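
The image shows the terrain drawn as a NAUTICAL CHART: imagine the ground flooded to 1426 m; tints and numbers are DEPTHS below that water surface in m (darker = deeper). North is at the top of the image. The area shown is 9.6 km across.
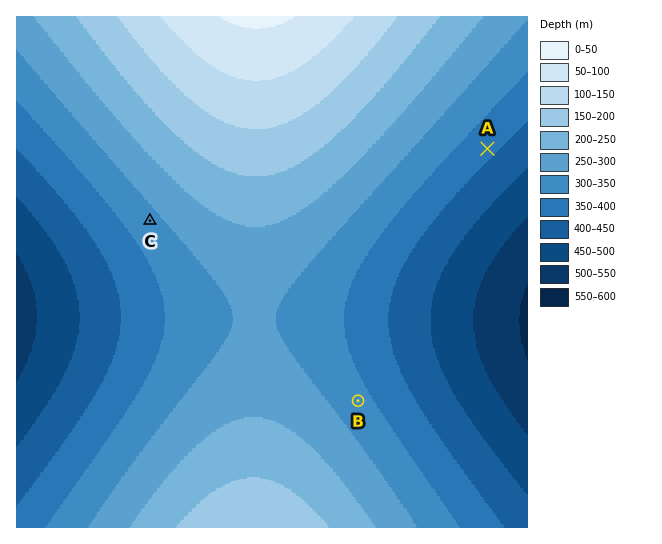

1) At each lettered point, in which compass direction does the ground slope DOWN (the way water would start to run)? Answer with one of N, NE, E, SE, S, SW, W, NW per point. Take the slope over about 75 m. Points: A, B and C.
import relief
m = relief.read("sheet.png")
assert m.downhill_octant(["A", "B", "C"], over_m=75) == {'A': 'SE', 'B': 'NE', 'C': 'SW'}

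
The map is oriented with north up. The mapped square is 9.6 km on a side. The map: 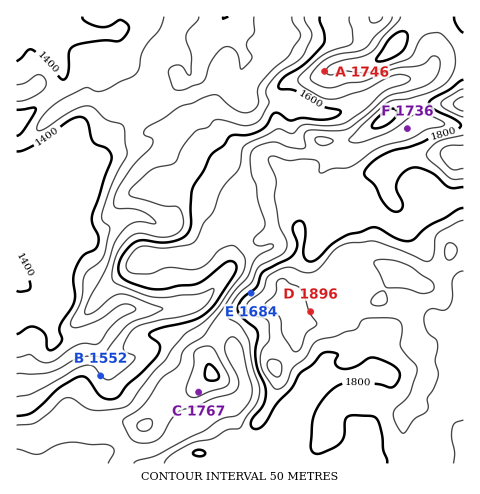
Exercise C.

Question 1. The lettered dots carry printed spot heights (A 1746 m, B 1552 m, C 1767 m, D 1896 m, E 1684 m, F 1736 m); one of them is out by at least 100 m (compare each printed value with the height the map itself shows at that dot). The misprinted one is E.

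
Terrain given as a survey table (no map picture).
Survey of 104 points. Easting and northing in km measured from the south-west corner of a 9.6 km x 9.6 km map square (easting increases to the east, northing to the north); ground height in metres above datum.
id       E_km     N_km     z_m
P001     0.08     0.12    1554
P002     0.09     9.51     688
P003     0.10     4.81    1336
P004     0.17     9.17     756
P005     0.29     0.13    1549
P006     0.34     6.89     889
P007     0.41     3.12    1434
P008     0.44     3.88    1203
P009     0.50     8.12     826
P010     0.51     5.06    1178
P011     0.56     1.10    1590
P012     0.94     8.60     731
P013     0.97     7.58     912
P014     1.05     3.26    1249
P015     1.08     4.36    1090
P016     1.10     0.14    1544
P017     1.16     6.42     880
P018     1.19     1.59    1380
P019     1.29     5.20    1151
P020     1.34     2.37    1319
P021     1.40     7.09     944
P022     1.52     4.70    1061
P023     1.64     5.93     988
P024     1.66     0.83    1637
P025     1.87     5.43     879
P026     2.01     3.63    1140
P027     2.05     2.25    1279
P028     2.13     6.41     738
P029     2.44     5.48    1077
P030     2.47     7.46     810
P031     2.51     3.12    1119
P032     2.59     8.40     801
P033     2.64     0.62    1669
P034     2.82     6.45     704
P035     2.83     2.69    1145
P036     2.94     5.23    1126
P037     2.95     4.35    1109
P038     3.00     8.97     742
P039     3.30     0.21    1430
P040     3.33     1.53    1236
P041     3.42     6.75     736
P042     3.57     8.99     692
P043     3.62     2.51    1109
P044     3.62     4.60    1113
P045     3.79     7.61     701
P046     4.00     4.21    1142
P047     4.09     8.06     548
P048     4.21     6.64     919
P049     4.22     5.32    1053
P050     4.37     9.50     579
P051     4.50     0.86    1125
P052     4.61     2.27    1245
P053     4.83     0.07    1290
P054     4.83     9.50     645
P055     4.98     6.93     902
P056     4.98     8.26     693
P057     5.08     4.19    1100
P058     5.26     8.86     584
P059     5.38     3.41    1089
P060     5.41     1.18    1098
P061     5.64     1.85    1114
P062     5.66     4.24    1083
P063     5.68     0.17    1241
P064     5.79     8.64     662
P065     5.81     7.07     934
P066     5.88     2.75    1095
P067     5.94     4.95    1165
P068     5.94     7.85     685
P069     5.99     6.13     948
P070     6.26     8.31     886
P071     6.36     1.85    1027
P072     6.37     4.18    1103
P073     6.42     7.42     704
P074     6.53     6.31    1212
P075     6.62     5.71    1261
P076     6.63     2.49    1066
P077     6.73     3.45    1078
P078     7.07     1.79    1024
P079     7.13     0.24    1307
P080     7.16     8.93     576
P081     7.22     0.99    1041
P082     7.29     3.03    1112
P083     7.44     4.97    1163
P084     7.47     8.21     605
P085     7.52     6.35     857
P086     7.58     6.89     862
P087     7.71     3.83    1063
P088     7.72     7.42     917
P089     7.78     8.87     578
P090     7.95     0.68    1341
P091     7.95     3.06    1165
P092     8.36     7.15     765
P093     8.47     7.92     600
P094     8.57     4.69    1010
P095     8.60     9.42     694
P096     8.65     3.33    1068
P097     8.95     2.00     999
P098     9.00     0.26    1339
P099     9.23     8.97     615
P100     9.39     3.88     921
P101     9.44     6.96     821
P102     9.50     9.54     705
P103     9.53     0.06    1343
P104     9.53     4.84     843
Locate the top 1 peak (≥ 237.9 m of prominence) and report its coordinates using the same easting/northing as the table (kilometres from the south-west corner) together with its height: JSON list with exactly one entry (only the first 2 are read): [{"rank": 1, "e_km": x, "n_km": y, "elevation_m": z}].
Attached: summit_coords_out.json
[{"rank": 1, "e_km": 2.64, "n_km": 0.64, "elevation_m": 1670}]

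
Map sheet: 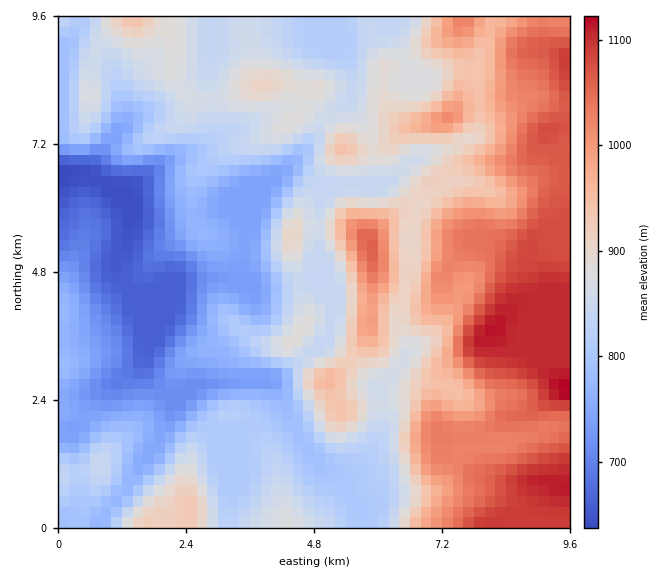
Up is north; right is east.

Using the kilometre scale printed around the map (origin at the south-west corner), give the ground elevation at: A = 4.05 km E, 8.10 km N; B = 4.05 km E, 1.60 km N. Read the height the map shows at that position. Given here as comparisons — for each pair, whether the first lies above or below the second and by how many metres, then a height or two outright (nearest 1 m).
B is below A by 70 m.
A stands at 889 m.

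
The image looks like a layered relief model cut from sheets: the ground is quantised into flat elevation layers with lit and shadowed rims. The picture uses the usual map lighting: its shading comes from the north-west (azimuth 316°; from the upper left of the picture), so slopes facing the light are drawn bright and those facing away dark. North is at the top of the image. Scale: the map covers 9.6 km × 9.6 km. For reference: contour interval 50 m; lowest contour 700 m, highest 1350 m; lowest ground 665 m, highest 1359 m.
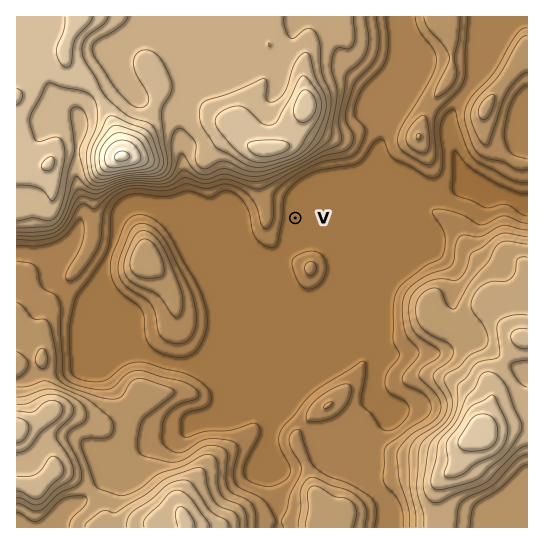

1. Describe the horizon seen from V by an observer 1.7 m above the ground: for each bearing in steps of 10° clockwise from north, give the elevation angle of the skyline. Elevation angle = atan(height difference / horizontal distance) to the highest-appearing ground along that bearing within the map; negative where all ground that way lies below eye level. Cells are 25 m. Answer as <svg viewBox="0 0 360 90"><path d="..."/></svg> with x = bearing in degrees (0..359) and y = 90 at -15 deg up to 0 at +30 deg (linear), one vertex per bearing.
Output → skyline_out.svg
<svg viewBox="0 0 360 90"><path d="M0 26l10 7 10 8 10 6 10 6 10 3 10-3 10 3 10 2 10 0 10-4 10-1 10-1 10-1 10-1 10 2 10-2 10 1 10 4 10 1 10-3 10 3 10-2 10-4 10-3 10-4 10-2 10-2 10 0 10 0 10 3 10-3 10-8 10-7 10-2 10 1"/></svg>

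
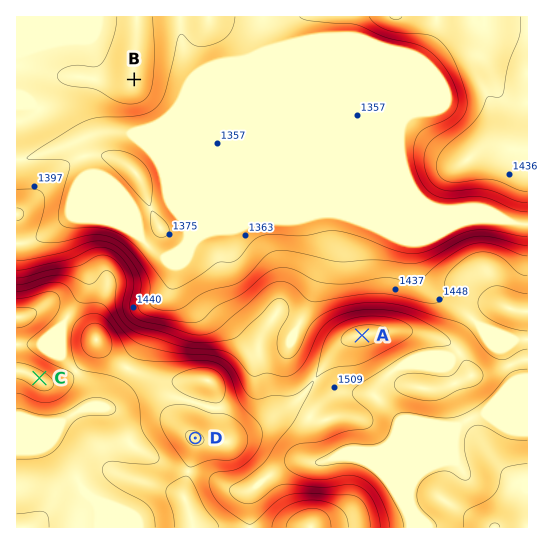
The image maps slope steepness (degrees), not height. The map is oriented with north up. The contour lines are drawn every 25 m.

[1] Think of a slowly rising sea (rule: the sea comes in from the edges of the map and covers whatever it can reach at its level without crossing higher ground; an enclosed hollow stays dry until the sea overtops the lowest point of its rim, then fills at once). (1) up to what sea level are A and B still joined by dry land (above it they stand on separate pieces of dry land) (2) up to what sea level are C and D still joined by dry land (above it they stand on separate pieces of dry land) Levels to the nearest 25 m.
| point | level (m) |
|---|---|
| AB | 1375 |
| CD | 1550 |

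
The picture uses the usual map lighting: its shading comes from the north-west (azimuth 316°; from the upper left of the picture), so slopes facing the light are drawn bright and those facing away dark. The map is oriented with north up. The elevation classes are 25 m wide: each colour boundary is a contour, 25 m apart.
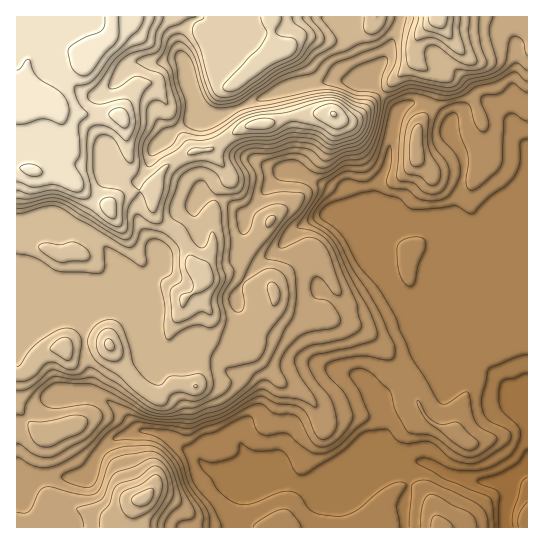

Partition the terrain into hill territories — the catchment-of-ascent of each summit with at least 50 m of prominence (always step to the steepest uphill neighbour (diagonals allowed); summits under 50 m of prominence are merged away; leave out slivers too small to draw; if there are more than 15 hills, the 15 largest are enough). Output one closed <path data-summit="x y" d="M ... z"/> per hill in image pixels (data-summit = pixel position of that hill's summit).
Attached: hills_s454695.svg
<path data-summit="55 110" d="M399 16l-383 1 0 301 33 1 9-4 19 0 22-8 16-2 10 4 6 6 6 14 10 10 4 12 4 6 22 2 22-8 18 6 14 15 19 5 10 12 0 17-5 9-12 12-4 12 9 23 16 8-23 13 1 45 161 0 1-25 5-17 0-23 2-2 15 2 32 14 19 4 24 2 8 0 8-10 11-6 0-320-11-12-6-14-22-18-8 0-19 8-10 8-1 5-10-12-18-9-16 1-10 7-5 19-4 32-12 27-1 17-3 5 0 15-5 11 8 27-6-7-10-26-14-14-5-19-6-9-39-18-18-2-39-16-11-10-14-21 4-5 38-17 46-15 16-1 13-4 16 0 28 7 3-18 12-19 11-28z"/><path data-summit="110 345" d="M115 305l-16 2-22 8-19 0-9 4-33 0 0 115 4-9 34-30 37-2 24 14 23 24 17 1 15 5 13 11 14 7 3 6 10 7 53 1-15-7-9-23 4-12 16-17 0-24-9-9-19-5-14-15-18-6-22 8-22-2-4-6-4-12-10-10-6-14-6-6z"/><path data-summit="143 498" d="M149 431l-11 0-28 10-11 12-8 20-5 4-69 0-1 50 225 1 2-29-2-16 23-13-54-2-8-5-5-8-14-7-13-11z"/><path data-summit="334 114" d="M346 80l-16 0-45 9-60 24-8 4-4 5 14 21 11 10 39 16 18 2 39 18 6 9 5 19 14 14 8 20 7 12 1-4-4-6-4-16 5-11 0-15 3-5 1-17 12-27 4-32 5-19-22-24-13-2z"/><path data-summit="438 17" d="M527 16l-126 0-12 34-12 19-2 17 22 25 14-8 12 0 18 9 10 12 1-5 10-8 19-8 8 0 22 18 6 14 10 12z"/><path data-summit="439 527" d="M421 461l-10 0-2 2 0 23-5 17 1 25 100-1 0-17 4-12 0-12-2-3-30-2-19-4z"/><path data-summit="527 525" d="M527 468l-10 5-9 10 1 15-4 12 1 18 22-1z"/>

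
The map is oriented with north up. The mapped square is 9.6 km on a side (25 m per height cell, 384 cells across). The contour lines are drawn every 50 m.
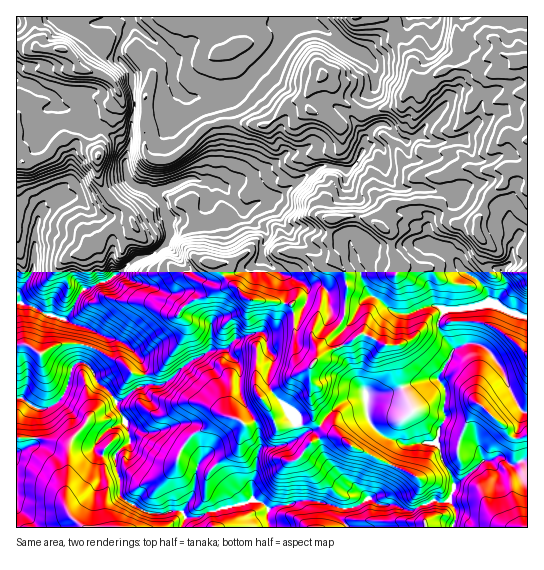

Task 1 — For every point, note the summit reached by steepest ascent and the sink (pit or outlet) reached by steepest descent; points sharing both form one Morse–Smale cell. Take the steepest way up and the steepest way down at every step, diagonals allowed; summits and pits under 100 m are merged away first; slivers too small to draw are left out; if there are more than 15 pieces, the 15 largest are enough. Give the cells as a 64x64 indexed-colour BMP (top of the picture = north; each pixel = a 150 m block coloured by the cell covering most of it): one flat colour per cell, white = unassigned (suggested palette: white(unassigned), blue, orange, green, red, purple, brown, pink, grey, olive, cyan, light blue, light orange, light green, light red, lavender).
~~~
<image width="64" height="64" href="data:image/bmp;base64,Qk12CAAAAAAAAHYAAAAoAAAAQAAAAEAAAAABAAQAAAAAAAAIAAATCwAAEwsAABAAAAAAAAAA////ALR3HwAOf/8ALKAsACgn1gC9Z5QAS1aMAMJ34wB/f38AIr28AM++FwDox64AeLv/AIrfmACWmP8A1bDFAERERERERERERERCIhERERERERERH/////////3d3d3dREREREREREREREIiERERERERERH//////////d3d3d1EREREREREQiIiIiERERERERERERH///8R///93d3d3UREREREREQiIiIiIREREREREREREREREREREd3d3d3dREREREREQiIiIiIiERERERERERERERERERERHd3d3d1ERERERERCIiIiIiIREREREREREREREREREREd3d3d3UREREREREIiIiIiIhEREREREREREREREREREZnd3d3dREREREREQiIiIiIiIRERERERERERERERERERmZ3d3d1EREREREQiIiIiIiIiERERERERERERERERERmZmZ3ZmUREREREIiIiIiIiIiIhERERERERERERERERGZmZmZmZIkREREQiIiIiIiIiIiIREREREREREREREREZmZmZmZkiREREREIiIiIiIiIiIhERERERERERERERERmZmZmZmSJERERERCIiIiIiIiIiERERERERERERERERGZmZmZmZIkREREREQiIiIiIiIiIiERERERERERERERERmZmZmZkiRERERERCIiIiIiIiIiIhERERERERERERERGZmZmZmSIiJEREREIiIiIiIiIiIiEREREREREREREREZmZmZmcIiIiREREIiIiIiIiIiIiIRERERERERERERERmZmZmcwiIiJEREIiIiIiIiIiIiIiIRERERERERERERGZmZmZzCIiIiREIiIiu7IiIiIiIiIiERERERERERERGZmZmZzMIiIiJEQiImZbuyIiIiIiIiIiEREREREREREZmZmZnMwiIiIiQiIiZlVbsiIiIiIiIiIhERERERERERGZmZnMzCIiIiIiJmZlVVu7siIiIiIiIiIREREREREREZmZmczMImYiIiJmZlVVVbu7uyIiIiIiIhERERERERERGZmczMxmZmZmZmZlVVVVW7u7siIiIiIhERERERERERHMzMzMzGZmZmZmVVVVVVVbu7u7uyIiIRERERERERERHMzMzMzMZmZmZVVVVVVVVVu7u7u7u7IhEREREREREREczMzMzMxmZmZVVVVVVVVVW7u7u7u7uyERERERERERERzMzMzMwWZmZmVVVVVVVVVbu7u7u7u7tREREREREREREREczMERZmZmZlVVVVVVVVW7u7u7VVVVERERERERERERERERERFmZmZmVVVVVVVVVVVbu1VVVVUREREREREREREREREREWZmZmZmVVVVVVVVVVVVVVVVVRERERERERERERERERERZmZmZmZmVVVVVVVREVVVVVURERERERERERERERERERFmZmZmZmbuVVVVURERERVVEREREREREREREREREREREWZmZmZmZu7lVVVRERERERERERERERERERERERERERERZmZmZmZm7u7lVRERERERERERERERERERERERERERERFmZmZmZmbu7u7hEREREREREREREREREREREREREREREWZmZmZmZu7u7uERERERERERERERERERERERERERERERZmZmZmZu7u7u4RERERERERERERERERERERERERERERF3dmZmZu7u7u7hEREREREREREREREREREREREREREREXd2ZmZm7u7u7uERERERERERERERERERERERERERERERd3d2Zmfu7u7uEREREREzERERERERERERERERERERERF3d3d3d37u7u4REREREzMzEREREREREREREREREREREXd3d3d3d+7uEREREREzMzMzERERERERERERERERERERd3d3d3d3dxEREREREREzMzMzERERERERERERERERERF3d3d3d3d3EREREREREREzMzMxEREREREREREREREREXd3d3d3d3cREREREREREREzMzMzMxERERERERERERERd3d3d3d3dxERERERERERERMzMzMzMRERERERERERERF3d3d3d3d3EREREREREREREzMzMzMxEREREREREREREXd3d3d3d3gRERERERERERETMzMzMzMRERERERERERERd3d3d3d4iBERERERERERERMzMzMzMxERERERERERERF3d3d3eIiIERERERERERERMzMzMzMzMREREREREREREXd3d3eIiIiBEREREREREREzMzMzMzMxERERERERERERd3d3iIiIiIEREREREREREzMzMzMzMxERERERERERERF3d3iIiIiIgREREREREREzMzMzMzMzEREREREREREREXd3iIiIiIiBEREaqqqhEzMzMzMzMzMxERERERERERERd4iIiIiIiBEREaqqqqqjMzMzMzMzMzERERERERERERGIiIiIiIiIERERqqqqqqMzMzMzMzMzMREREREREREREYiIiIiIiIgRERGqqqqqqjMzMzMzMzMxERERERERERERiIiIiIiIgREREaqqqqqqozMzMzMzMxERERERERERERGIiIiIiIiBEREaqqqqqqqqMzMzMzMREREREREREREREQAIiIiIiIEREaqqqqqqqqqjMzMzMRERERERERERERERAAiIiIiIiBEaqqqqqqqqqqozMzMREREREREREREREREAiIiIiIiIGqqqqqqqqqqqqqMzEREREREREREREREREQCIiIiIiIiqqqqqqqqqqqqqqhERERERERERERERERER"/>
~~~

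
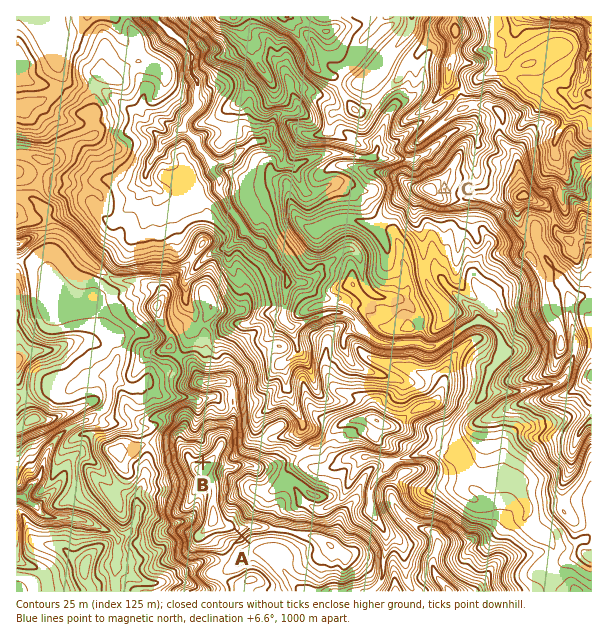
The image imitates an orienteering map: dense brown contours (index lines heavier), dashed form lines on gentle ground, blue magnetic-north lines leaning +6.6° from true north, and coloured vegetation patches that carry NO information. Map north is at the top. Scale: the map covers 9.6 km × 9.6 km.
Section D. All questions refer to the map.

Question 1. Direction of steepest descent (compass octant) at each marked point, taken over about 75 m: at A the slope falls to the SE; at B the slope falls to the NW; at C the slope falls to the E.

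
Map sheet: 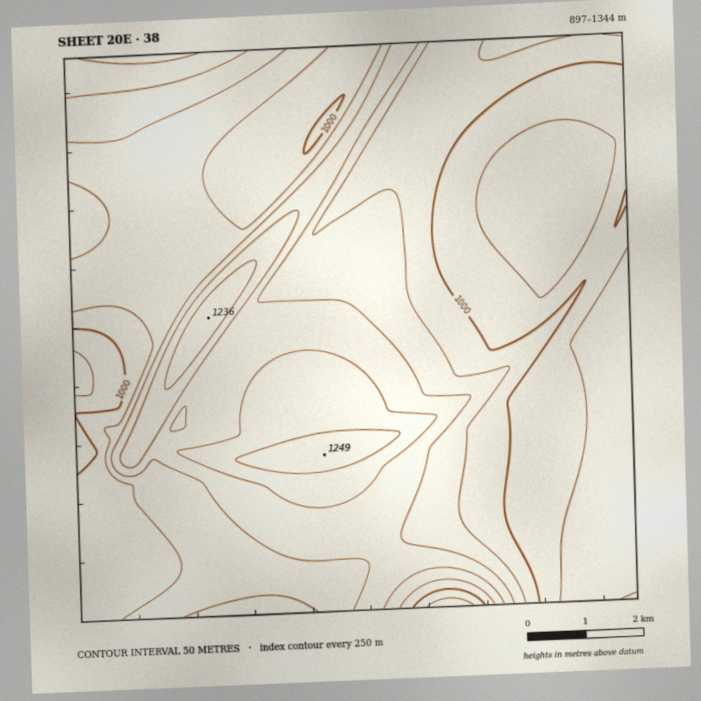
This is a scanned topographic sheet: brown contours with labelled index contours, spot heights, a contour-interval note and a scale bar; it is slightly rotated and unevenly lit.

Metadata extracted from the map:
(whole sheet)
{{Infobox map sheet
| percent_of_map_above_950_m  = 89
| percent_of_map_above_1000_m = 75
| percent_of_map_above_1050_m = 53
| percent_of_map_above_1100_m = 29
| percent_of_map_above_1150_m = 13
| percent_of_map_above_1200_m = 3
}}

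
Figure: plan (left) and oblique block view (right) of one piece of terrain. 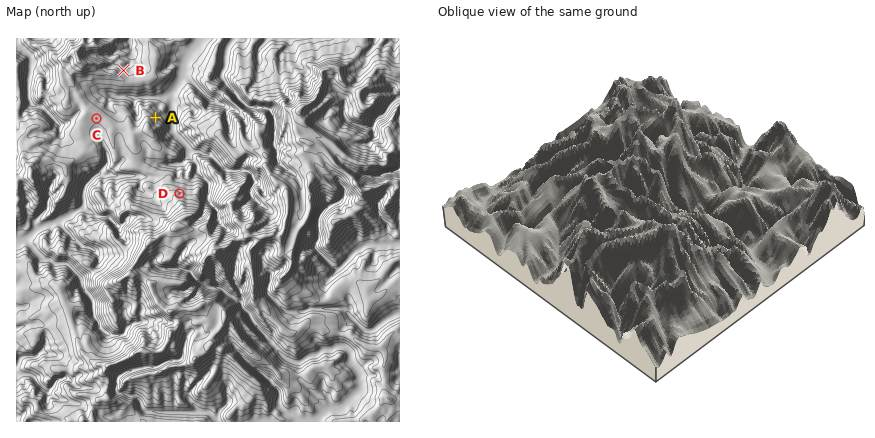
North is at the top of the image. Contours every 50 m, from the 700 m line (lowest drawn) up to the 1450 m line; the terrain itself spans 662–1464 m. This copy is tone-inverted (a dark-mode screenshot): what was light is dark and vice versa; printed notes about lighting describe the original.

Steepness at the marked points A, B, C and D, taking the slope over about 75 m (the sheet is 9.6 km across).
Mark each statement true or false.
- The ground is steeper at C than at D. false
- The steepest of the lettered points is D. false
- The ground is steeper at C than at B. false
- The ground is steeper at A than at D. true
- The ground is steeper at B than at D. false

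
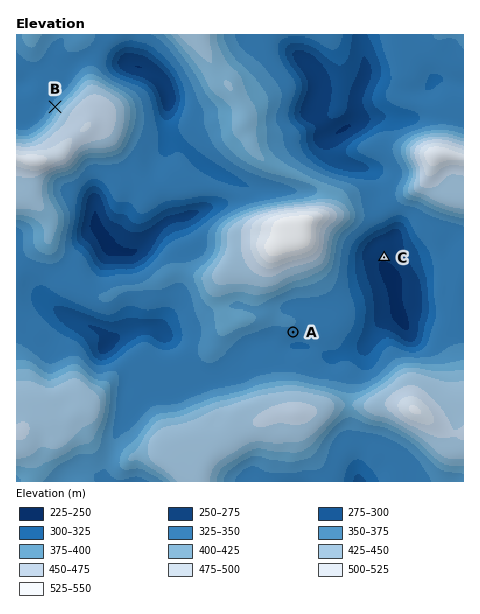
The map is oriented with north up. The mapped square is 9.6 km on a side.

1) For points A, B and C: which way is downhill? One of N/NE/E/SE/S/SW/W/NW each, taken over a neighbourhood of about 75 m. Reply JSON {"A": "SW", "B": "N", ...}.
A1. {"A": "S", "B": "NW", "C": "S"}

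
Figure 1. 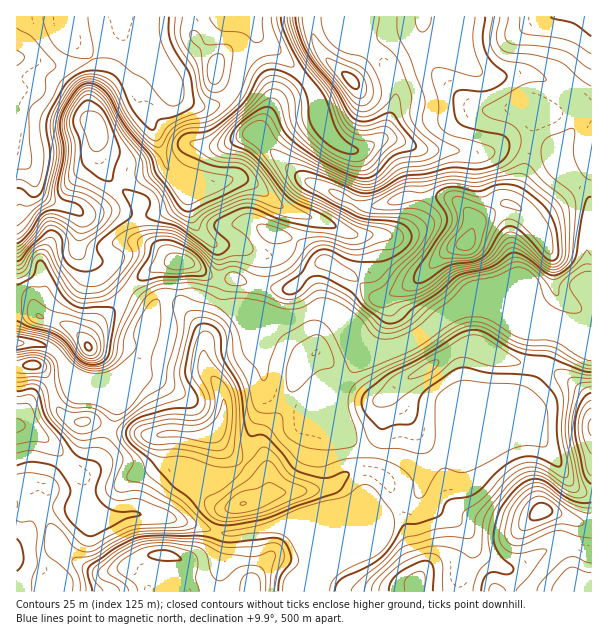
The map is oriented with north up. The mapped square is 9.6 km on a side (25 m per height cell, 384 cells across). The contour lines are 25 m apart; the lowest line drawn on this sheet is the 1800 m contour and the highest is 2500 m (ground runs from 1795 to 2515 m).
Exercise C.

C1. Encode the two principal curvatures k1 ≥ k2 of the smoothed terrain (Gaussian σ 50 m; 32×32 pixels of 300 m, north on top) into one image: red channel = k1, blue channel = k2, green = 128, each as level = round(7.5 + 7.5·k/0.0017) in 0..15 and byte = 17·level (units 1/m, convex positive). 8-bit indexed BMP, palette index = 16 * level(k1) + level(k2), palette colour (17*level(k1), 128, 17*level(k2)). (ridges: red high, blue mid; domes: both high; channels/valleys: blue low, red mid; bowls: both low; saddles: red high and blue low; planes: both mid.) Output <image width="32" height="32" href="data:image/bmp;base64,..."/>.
<image width="32" height="32" href="data:image/bmp;base64,Qk02CAAAAAAAADYEAAAoAAAAIAAAACAAAAABAAgAAAAAAAAEAAATCwAAEwsAAAABAAAAAAAAAIAAABGAAAAigAAAM4AAAESAAABVgAAAZoAAAHeAAACIgAAAmYAAAKqAAAC7gAAAzIAAAN2AAADugAAA/4AAAACAEQARgBEAIoARADOAEQBEgBEAVYARAGaAEQB3gBEAiIARAJmAEQCqgBEAu4ARAMyAEQDdgBEA7oARAP+AEQAAgCIAEYAiACKAIgAzgCIARIAiAFWAIgBmgCIAd4AiAIiAIgCZgCIAqoAiALuAIgDMgCIA3YAiAO6AIgD/gCIAAIAzABGAMwAigDMAM4AzAESAMwBVgDMAZoAzAHeAMwCIgDMAmYAzAKqAMwC7gDMAzIAzAN2AMwDugDMA/4AzAACARAARgEQAIoBEADOARABEgEQAVYBEAGaARAB3gEQAiIBEAJmARACqgEQAu4BEAMyARADdgEQA7oBEAP+ARAAAgFUAEYBVACKAVQAzgFUARIBVAFWAVQBmgFUAd4BVAIiAVQCZgFUAqoBVALuAVQDMgFUA3YBVAO6AVQD/gFUAAIBmABGAZgAigGYAM4BmAESAZgBVgGYAZoBmAHeAZgCIgGYAmYBmAKqAZgC7gGYAzIBmAN2AZgDugGYA/4BmAACAdwARgHcAIoB3ADOAdwBEgHcAVYB3AGaAdwB3gHcAiIB3AJmAdwCqgHcAu4B3AMyAdwDdgHcA7oB3AP+AdwAAgIgAEYCIACKAiAAzgIgARICIAFWAiABmgIgAd4CIAIiAiACZgIgAqoCIALuAiADMgIgA3YCIAO6AiAD/gIgAAICZABGAmQAigJkAM4CZAESAmQBVgJkAZoCZAHeAmQCIgJkAmYCZAKqAmQC7gJkAzICZAN2AmQDugJkA/4CZAACAqgARgKoAIoCqADOAqgBEgKoAVYCqAGaAqgB3gKoAiICqAJmAqgCqgKoAu4CqAMyAqgDdgKoA7oCqAP+AqgAAgLsAEYC7ACKAuwAzgLsARIC7AFWAuwBmgLsAd4C7AIiAuwCZgLsAqoC7ALuAuwDMgLsA3YC7AO6AuwD/gLsAAIDMABGAzAAigMwAM4DMAESAzABVgMwAZoDMAHeAzACIgMwAmYDMAKqAzAC7gMwAzIDMAN2AzADugMwA/4DMAACA3QARgN0AIoDdADOA3QBEgN0AVYDdAGaA3QB3gN0AiIDdAJmA3QCqgN0Au4DdAMyA3QDdgN0A7oDdAP+A3QAAgO4AEYDuACKA7gAzgO4ARIDuAFWA7gBmgO4Ad4DuAIiA7gCZgO4AqoDuALuA7gDMgO4A3YDuAO6A7gD/gO4AAID/ABGA/wAigP8AM4D/AESA/wBVgP8AZoD/AHeA/wCIgP8AmYD/AKqA/wC7gP8AzID/AN2A/wDugP8A/4D/AIaodXS2hKWXh5eGhqjZdHWHpLi2uKi4hoaVuZaXl6iXdpaG1dfoyJamuJaWlra3pIeGhISXqLimhoWVhIWGl4Z2l8eEY5bY+fnXx6WXl8qTh4eHdnK3h6eXhKa3hYSEhIamt3R1gpKCcYCQkICAgIZ3h4d3dKZ2hoWFl8jIhZW2l6aFdoaFc3Jyhcfo6delgoJ1h4eFpnaGl5aWqMn69rWnl6eGlbiGhpe3loW4p8j498aVdZeHdoeHdXWXudlykKiYlnV1l7eXp5eGdISXp4aGl7emmIeHh3d2hZa3pXDWmIeTlXZ0g6SEdIWnlKaodXaHh5aFdoeHd3eGhZSCcteGgoK3laPp+dfn2MiEpoZ2h3Z1lpiHmId3d4eHhnSV2XWT+PnoscinuJak+JSFlnZ3d4SXh4eHhneHh4d3dJXac6XlgpN0gpaFc2P3lXSGhneHlbmYl4Z2d4d3d3d1hNeV0qN2hYd1hYSVt/iVdIeohnaUp8fHpnV1doV1dYa21vj6kLDjoXWHhajYpnSGh5iXqIWEk7b42IWGqMfHx9ZzkKBw+vyklYZ1l9iGdHeGmJiXhoeFcoHW18jotpSlg3WyxPX3xqVzdnWW2aiEd4eGl4V3g7WTg4KmyZVydYaHh9Xotpa3xpV0hraVk4d3hIOFh3KVyKeEc4SDhYeHhpaHtpa2ZHXGxmOCg3KUlKTX2YNzpefX1reUgneHh3elpoez55WEdXTn57Wl9eXpppbXtbfHlYW4+MdicIB0ccGhc7H6ZHSWdHO22frVgpSEdHTZ2banlYa39ubatnGC++iicfbHosfHxtjZtoCEdZe3tbWmcYKDY3O36emmgcb4l4Jx6LdjY5aUkqSBxdm42LeTcHCBpIODhHOk2Laj17iWg6SisGJ0lKe4pWKElrmmgJCDxvf3+Oe2pue3tci4mKaEpnD4p6e3tseCdHRygoCT2fj41oOW6dbXuZW4uJd2hYWFcqbYl4e3pIGGhYRSdOf315ZjY4amdoWVZHSlpnV1l3ZzhNent+iys7jG56XW57aFcnBhlJRxgoKEdIWmdnaYhoO2x8jnhGClyrXW+dmmhXOBpKVhhKeomIeHhpeHhoeGk8b66aZwhoSEc3KW6KeGdIHHyaOmmIeYmKeXmJiXhod0gfrqo3OHdnS1knHGyKiBcefYpYWGh5iXl5iYh4aGmIaS0sOihod2c9i3gra4koDG+aeEhpiXh3Z1hYaGdoeGhYWThIaHh4WFxsiDlZSA1/eVlHWHl4d3hZaGdoZ3h4eHmJiHd4eGlbmmlpZ1cpT4hHaHhoeXh3eFqKiXh4eHh4eYh4eHh4aFt4Z2hoWTyOd1d3eHiJiHh3WHl5iYl5c="/>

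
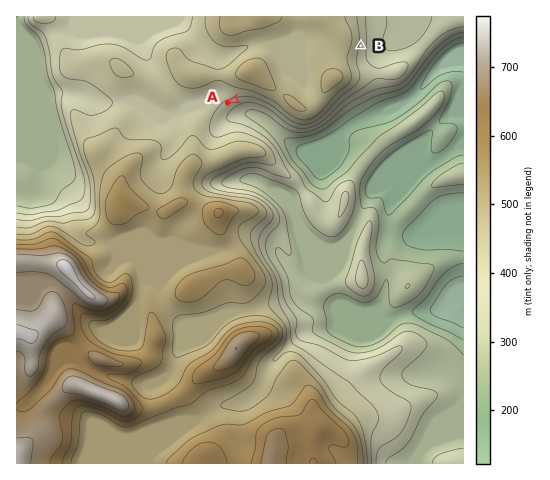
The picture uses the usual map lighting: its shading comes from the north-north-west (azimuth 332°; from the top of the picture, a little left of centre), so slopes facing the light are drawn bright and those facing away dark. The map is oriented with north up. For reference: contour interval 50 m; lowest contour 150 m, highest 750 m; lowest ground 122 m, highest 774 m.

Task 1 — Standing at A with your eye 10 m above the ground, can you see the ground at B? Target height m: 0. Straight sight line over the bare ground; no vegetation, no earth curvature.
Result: no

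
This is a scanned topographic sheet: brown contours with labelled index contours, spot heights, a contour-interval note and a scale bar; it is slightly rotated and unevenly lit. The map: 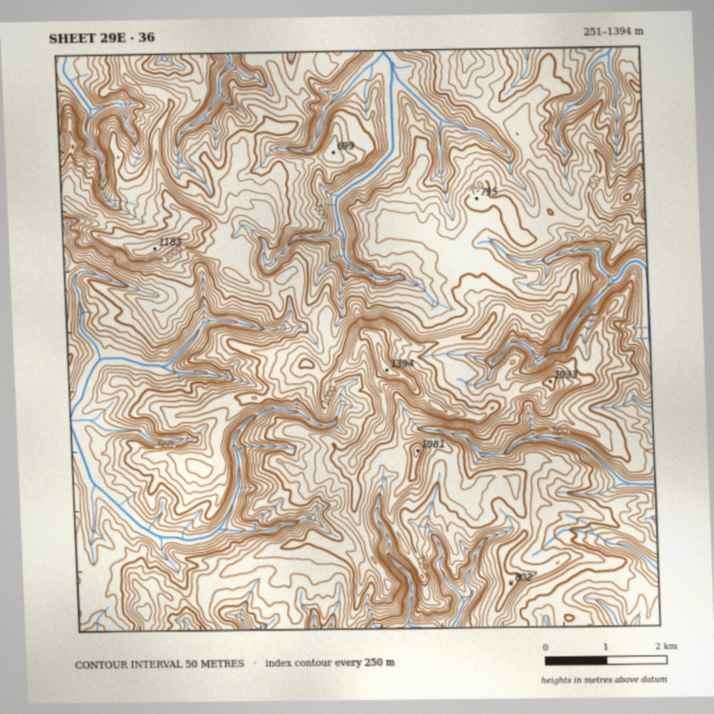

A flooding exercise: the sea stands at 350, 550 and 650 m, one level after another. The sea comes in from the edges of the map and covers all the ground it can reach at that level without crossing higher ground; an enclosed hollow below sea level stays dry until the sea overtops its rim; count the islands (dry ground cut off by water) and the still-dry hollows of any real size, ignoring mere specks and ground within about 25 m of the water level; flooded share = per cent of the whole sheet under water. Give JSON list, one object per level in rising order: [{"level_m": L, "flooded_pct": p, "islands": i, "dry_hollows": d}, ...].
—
[{"level_m": 350, "flooded_pct": 10, "islands": 0, "dry_hollows": 0}, {"level_m": 550, "flooded_pct": 38, "islands": 0, "dry_hollows": 0}, {"level_m": 650, "flooded_pct": 56, "islands": 1, "dry_hollows": 0}]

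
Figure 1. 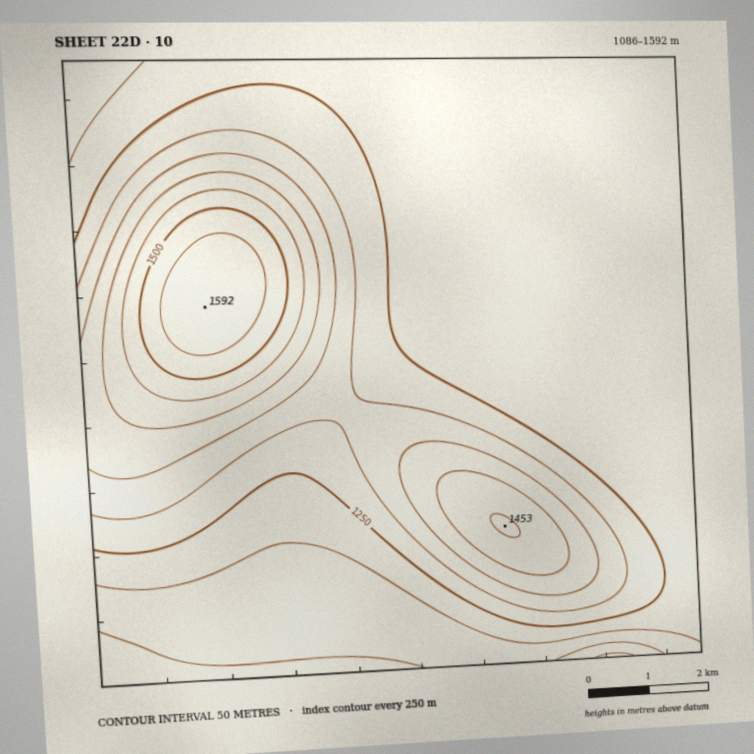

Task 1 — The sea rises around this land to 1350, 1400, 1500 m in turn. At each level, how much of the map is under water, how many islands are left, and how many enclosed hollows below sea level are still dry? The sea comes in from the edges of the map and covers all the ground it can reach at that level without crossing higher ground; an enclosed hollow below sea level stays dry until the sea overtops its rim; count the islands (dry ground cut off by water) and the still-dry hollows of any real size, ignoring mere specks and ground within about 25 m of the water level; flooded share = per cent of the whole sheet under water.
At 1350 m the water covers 79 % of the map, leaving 1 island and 0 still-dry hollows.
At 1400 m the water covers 87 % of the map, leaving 2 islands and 0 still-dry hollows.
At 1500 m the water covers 95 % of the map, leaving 1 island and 0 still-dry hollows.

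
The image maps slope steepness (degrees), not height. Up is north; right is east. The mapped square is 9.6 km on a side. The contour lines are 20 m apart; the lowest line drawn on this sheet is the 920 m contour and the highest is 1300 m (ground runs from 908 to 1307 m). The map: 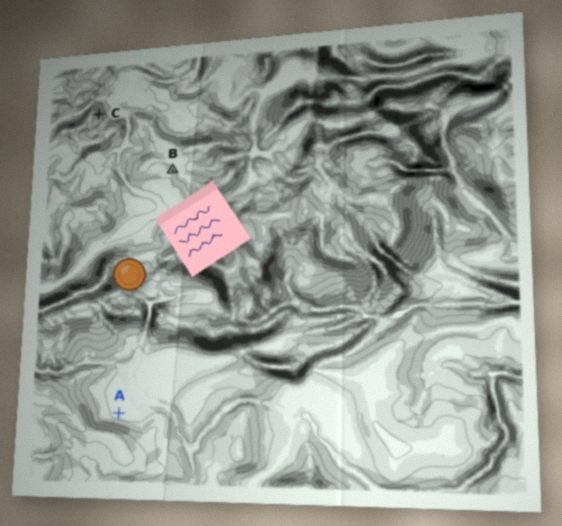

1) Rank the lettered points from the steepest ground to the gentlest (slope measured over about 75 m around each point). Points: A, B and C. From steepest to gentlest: C B A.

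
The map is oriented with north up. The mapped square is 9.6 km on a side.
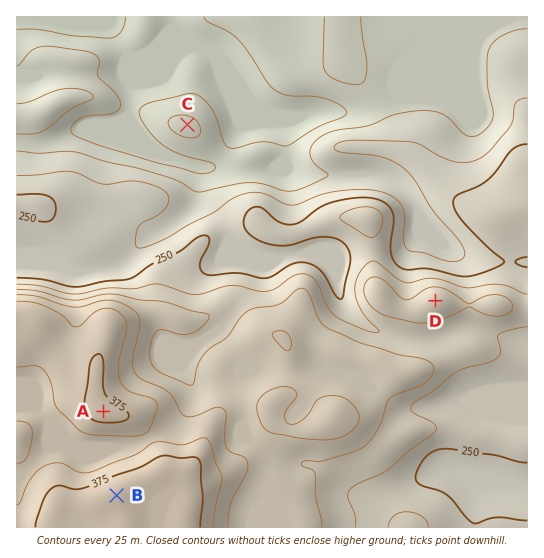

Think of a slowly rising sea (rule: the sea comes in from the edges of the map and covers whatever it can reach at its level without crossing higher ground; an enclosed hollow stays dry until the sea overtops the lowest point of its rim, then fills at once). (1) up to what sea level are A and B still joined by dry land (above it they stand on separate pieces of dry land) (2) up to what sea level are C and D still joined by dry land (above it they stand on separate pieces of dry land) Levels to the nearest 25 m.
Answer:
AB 350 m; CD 175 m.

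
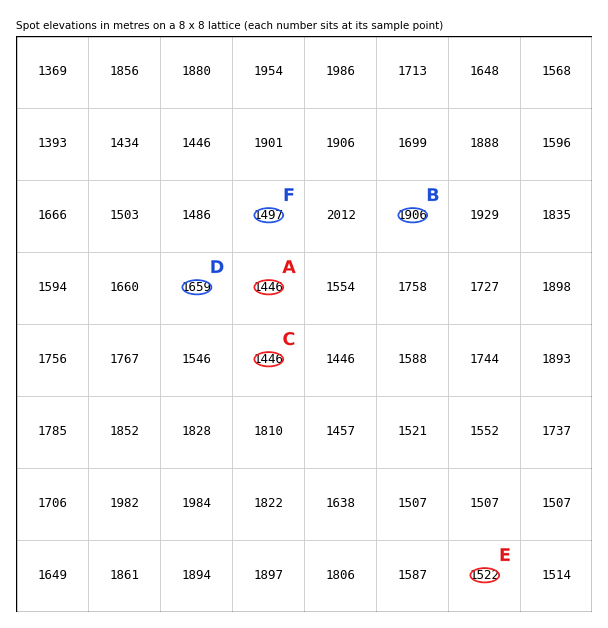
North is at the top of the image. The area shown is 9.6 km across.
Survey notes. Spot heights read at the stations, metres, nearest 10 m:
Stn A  1450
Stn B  1910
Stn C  1450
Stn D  1660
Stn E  1520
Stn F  1500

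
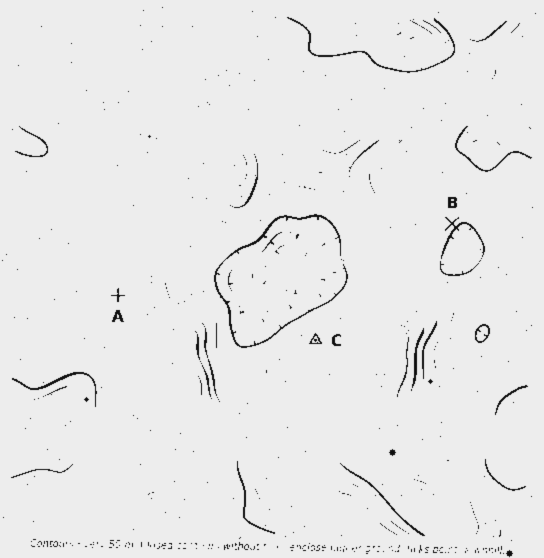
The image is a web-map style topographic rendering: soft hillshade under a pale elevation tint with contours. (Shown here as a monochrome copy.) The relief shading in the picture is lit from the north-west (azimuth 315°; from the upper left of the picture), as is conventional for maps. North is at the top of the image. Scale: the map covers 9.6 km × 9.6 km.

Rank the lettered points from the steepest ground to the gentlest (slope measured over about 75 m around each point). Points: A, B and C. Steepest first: C B A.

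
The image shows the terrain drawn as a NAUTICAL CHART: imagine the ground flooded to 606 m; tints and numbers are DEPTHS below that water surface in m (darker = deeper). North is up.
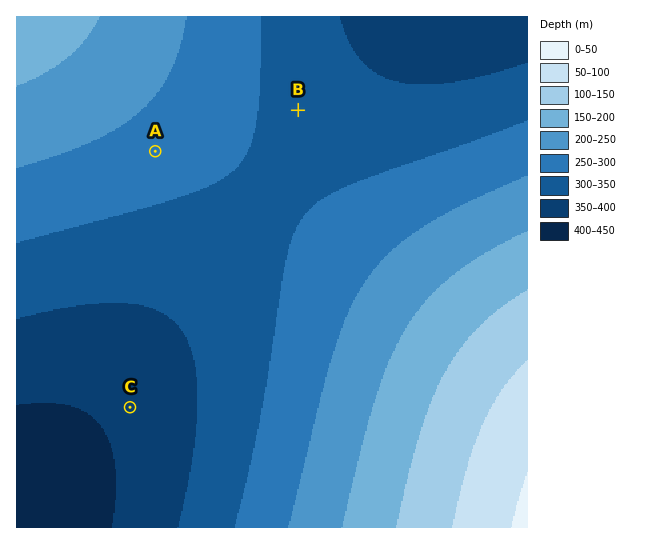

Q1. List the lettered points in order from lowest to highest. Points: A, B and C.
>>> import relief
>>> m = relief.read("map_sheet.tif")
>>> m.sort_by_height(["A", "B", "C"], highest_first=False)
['C', 'B', 'A']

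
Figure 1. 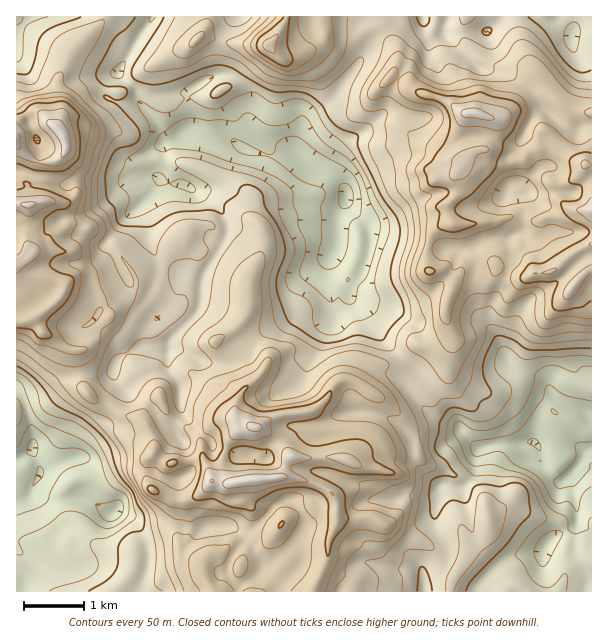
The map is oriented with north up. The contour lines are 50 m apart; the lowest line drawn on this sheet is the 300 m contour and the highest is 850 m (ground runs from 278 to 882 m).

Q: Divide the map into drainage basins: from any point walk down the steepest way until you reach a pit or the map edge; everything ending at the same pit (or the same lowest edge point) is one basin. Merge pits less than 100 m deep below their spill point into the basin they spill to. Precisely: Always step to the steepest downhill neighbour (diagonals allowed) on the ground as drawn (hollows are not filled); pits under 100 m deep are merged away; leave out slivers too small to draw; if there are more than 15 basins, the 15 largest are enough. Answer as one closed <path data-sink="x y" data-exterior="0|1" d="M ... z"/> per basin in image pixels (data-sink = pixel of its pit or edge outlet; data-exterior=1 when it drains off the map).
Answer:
<path data-sink="347 197" data-exterior="0" d="M321 16l-216 0-2 5-30 27-15 30 2 42-4 6-18-14-12 3-10 10 0 195 13 0 4-2 9 14 12 6 8 8 13 4 9 39 14 14 12 3 18 10 9 2 9 8 8 18 0 8-6 7-3 12 3 14 4 5 6 3 16 7 10 1-6 18 2 30 3 7 21 8 0 11 9 17 137 0 2-8-4-4-16-9-10-2 6-12 0-14 9-21-1-24-7-8-15-8-30-6 4-15 3-4 45 0 14 5 6-7 11-17 9-36 0-6-13-8-3-4 1-3 11-15 23 0 6-4 16-18 21 4 12-10 1-9-6-14 1-12 10-24 11-15 4-4 23 2 6 6 27 9 10-5 12 0 6-2 12-12 25-15-1-131-19-2-24-18-6 0-17 8-27 20-19-6-14 0-24-16-28-8-11-10-11-5 6-9 0-13-14-23-12-2-14 6-22 0-11 3z"/><path data-sink="570 476" data-exterior="0" d="M591 244l-24 14-12 12-6 2-12 0-10 5-27-9-6-6-23-2-4 4-11 15-10 24-1 12 6 14-1 9-12 10-21-4-16 18-6 4-23 0-11 15-1 3 16 12 0 6-9 36-11 17-6 7-14-5-45 0-3 4-4 15 30 6 15 8 7 8 1 24-9 21 0 14-4 10 24 13 4 4-1 8 241-1z"/><path data-sink="33 447" data-exterior="0" d="M33 318l-4 2-13 1 0 270 196 1-8-17 0-11-21-8-3-7-2-30 6-18-10-1-16-7-6-3-4-5-3-14 3-12 6-7 0-8-8-18-9-8-9-2-18-10-12-3-14-14-8-38-14-5-8-8-12-6z"/><path data-sink="572 38" data-exterior="0" d="M591 16l-268 0-1 16 4 5 9-3 22 0 14-6 9 0 6 5 11 20 0 13-5 10 10 4 17 12 31 11 15 11 14 0 19 6 27-20 17-8 6 0 24 18 20 1z"/><path data-sink="17 47" data-exterior="1" d="M104 16l-88 1 1 107 9-9 12-3 18 14 4-6-2-42 15-30 30-27z"/>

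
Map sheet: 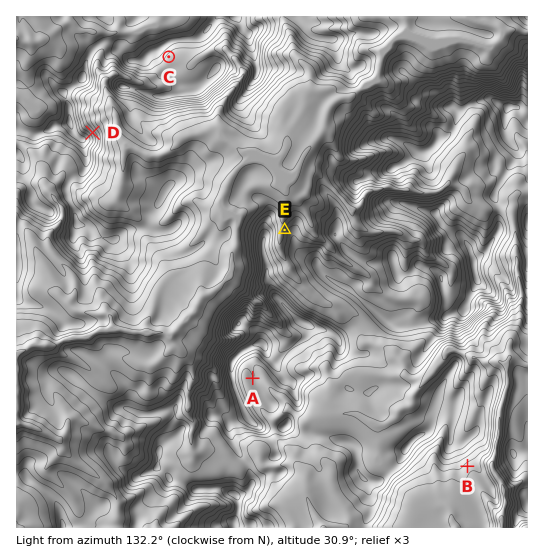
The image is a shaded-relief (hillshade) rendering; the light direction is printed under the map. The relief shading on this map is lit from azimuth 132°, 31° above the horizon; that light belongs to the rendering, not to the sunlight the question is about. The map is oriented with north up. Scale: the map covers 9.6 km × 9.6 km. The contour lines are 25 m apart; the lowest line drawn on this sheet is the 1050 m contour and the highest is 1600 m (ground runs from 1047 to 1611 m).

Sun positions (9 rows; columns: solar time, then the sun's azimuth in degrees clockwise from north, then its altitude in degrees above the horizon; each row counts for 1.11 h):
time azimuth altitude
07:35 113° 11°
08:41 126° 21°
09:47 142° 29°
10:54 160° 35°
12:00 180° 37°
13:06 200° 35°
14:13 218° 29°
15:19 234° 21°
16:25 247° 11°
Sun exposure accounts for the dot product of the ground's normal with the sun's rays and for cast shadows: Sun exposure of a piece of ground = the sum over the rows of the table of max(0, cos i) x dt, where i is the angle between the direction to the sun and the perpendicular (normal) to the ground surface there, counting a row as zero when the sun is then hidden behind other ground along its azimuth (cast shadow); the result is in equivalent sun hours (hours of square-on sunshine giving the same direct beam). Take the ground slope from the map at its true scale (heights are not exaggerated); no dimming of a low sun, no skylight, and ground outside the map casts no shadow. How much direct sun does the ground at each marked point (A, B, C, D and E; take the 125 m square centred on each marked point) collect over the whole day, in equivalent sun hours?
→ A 4.3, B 5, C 4.8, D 2.5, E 3.1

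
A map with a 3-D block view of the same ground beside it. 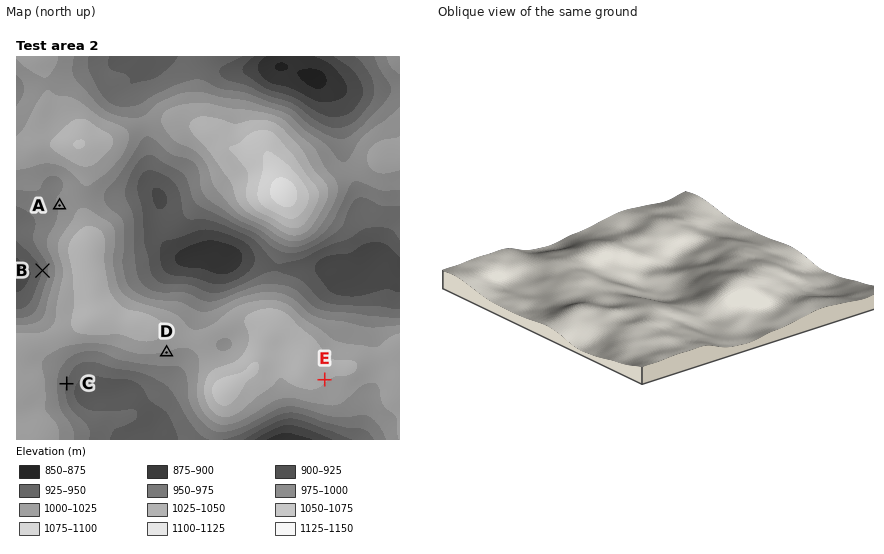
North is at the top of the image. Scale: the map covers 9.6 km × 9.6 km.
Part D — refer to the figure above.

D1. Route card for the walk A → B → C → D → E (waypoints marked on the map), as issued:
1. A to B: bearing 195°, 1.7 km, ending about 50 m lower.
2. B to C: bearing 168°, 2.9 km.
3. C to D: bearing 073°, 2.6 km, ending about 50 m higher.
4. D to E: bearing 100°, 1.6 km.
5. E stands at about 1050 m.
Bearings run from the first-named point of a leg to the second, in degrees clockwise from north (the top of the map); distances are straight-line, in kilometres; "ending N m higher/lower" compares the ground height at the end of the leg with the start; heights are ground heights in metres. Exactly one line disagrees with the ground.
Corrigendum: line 4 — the distance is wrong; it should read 4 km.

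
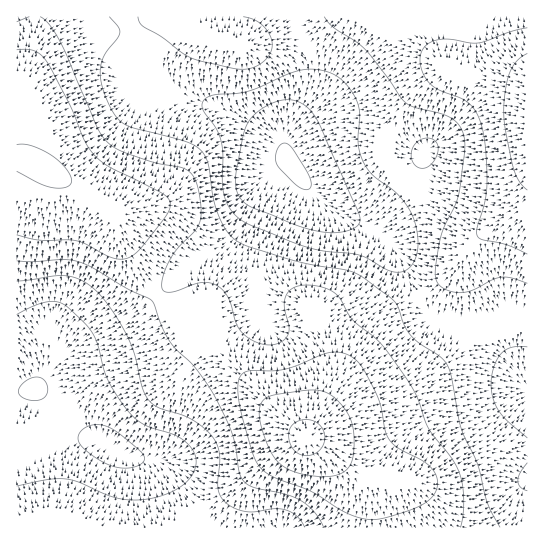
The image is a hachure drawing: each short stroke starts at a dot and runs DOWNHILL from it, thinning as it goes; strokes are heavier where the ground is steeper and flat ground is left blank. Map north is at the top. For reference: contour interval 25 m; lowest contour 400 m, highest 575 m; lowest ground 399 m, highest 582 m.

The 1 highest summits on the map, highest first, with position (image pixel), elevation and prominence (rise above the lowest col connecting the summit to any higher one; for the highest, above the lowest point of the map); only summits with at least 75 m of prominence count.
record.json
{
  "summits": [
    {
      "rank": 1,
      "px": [306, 438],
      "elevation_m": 582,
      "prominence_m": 183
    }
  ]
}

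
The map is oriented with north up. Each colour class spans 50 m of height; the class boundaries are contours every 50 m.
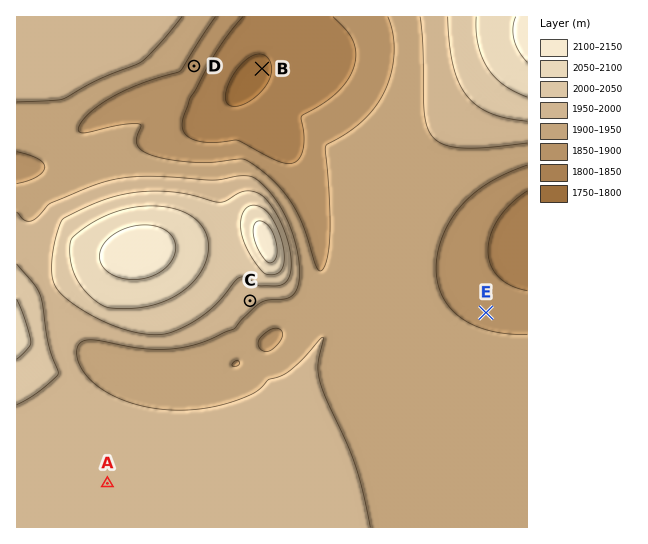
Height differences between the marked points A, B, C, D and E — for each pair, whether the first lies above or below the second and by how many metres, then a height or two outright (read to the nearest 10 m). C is above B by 170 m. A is above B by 170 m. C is above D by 90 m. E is above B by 90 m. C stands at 1970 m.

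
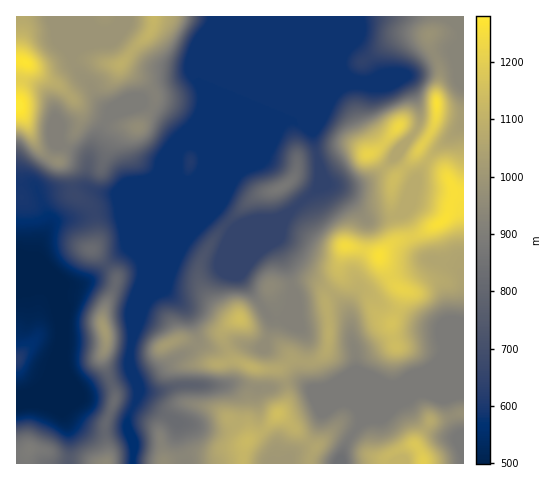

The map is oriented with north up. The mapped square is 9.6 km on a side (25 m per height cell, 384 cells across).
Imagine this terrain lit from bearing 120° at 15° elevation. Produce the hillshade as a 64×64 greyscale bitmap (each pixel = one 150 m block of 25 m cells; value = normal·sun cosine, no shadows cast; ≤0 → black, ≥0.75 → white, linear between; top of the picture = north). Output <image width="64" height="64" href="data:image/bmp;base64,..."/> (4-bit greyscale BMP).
<image width="64" height="64" href="data:image/bmp;base64,Qk12CAAAAAAAAHYAAAAoAAAAQAAAAEAAAAABAAQAAAAAAAAIAAATCwAAEwsAABAAAAAAAAAAAAAAABEREQAiIiIAMzMzAERERABVVVUAZmZmAHd3dwCIiIgAmZmZAKqqqgC7u7sAzMzMAN3d3QDu7u4A////AFaIipUAACjvgAAVZlMRNDRqqGVUNJ3rUAASRmUhaaupRXd5lAAAFs6QAARUQxAkRGmpZmVDe+xgABEkVTNompgjVVdzAAAWrJAAFUIiAAMzWKqGZlRIzZEAEAACNoiIdwFERVIAACeqYAAmUhEAASI2mpdWdkWMtgARAAAFmqh2ADNEUgAAOskwACdjIQABMzRol1aJY0ipQRIQAAJ7uocAI0VDAAA86hAAJmVDEAFENERod4lzFIl0MyAAADm7mQAkRVMQAAv8EAAVVVQgAkVEMTeImYURV3VVQhAABph3IjRVVDEABv5QAANFVDEBNDQgBHmahkI1ZVVUMgADVDNVVVVVQwAA36EAABIzIQEjMyABWKl1VUVVVVVUIBNDIVVVVVVUEACexQAAAAEAABE0MQAnqWVVVVVVVVVURFVEZlVVVVQgAHy2EBEAERAAACVUMTepZVVVVVVVVVVVVVWHZlVVVCADiYQQN3dmVEQyNXdlaKqHdlVVVVZlVVVVVZh2VVVCITipcgAnmZmHiIZWiHeJmZqpdVVWZ4dlVVVVqoZlVBAEjNpQACRWd2aJl1V3ZniHiauoZVVoq5dlVVWql2VTAAK/+zAARUMzI0ZlREMzVmVXm7p1VVesy5dVVXmYdlMAAJ/9IABodTIRI0VVQxE1UyR6qWMzNpvMuWVVRol2UwAAT/5AABiYZDIkVmdkIjRDAWqoUyEkebupdVU0aIdTAAAe/2AAAFd1MjV4iZYzNEIASrhCIjRoqqhlVURGd1MAAC3+gAAAAkMRNoiKqEREQgBKuDETRomqmGVVVEVmUwAAXe2DAAAAAAADV5u4VFVCADm4MBNGmruoZVVVRWZTAABt7HQAAAEAAAAUi6hVVUIASagwEzWKzLqGZlVVZlQAAE38ZSAAEgAAAAJ5l1VVQQFYlzEkRGm8zKh3VVVVVBAADP11QAARAAAAAEd2VmVBAViHMjREWKzduYdVVVVVMAAI/5VUEQAAAAAAJERmZUEBV3ZDRERXisy5h1VVVVVBAALftlVTAAARAAAAA2dlMQJWZlREM1Z4q6iHVVVVVUMAAJ/XVVQQATQxAAABVmQhEkVnZUM0VWd4d3dVVVVVVTAAbdlVVSABVlQyAAA0QhARJGdlREVmZmZmZlVVVVVWZAA5uFVVMAFodVUwAAMhAAAUd2Q0Z3h3ZVVmVVVUM0Z4dDaHVVVAAGmFVVEAARAAAAN4ZDV4iZhlVVVVVUIRJHq5ZWVVVVIAOZZVVRAAAAAAAWh0NHiaqXZmZlVVMQACWcyWVVVVVAAHl1VVUwAAAAAAR3UiV4mqmHd2ZmUwAAAmrKdVVVVVMAKIVVVVQgAAAAAEUwAUaJqqqYhmZTEAAAN7plVVVVVSAEhlVVVUEAAAAAIyAAA0Voq7qWd2UgAAEmmGVVVVVVUgBXZVVVUgAAAAATMAAAERNpuqZndkIiIjaHVVVVVVVVIAV2ZVVTAAAAAANCABIQABWJlmZ2VEREV4dVVVVVVVVSAGmHd3UgEQAAAjMSRUEAAVd2ZmVUVVVnhlVVVVVVVVUQBZmaqWMiEAAAEhJWVBAANmVmVERVZmh2VVVVVVVVVUAAR4rNt0MgAAAAEldlMAA1ZWZTM0VmeIZVVVVVVVVVUgACR63shTIAAAABWHUxACVVZVRFVneKp1VVVVVVVVVUAAAAOd7IVCAAAABIhkEAJVZmVWiZhnvbhmZVVVVVVVUwAAAAjeplMQABACeXQQA1VmVEasyVWu2pmGVVVmVVVVMQAAAa22QxAEZBFIhRADZmUyNq3aU4zKqrllVFdlVVVVQgAAjKUhAAWachR4MANWMyNFe8pjWbu8y3VURmVVVVVUEABrowAAA5zHEEmCAkURN3VZu3RHmr3tplVFVVVVVVUwAElxAAAAWdxgB7gyNBFahlerhVZ4rO/pVVVVVVVVVUAANkAAAAATjbMArIQzJKyWRZuWVVZ67/x1VVVVVVVVUwA1IAAAAAAp3CA8yENY3qZDaqdVRFjP/rdVVVVVVVVVMkVAAAAAAAGusAjcdYv/tkNIqGQzNZ3/23VVVVVVVVVUVVMAAAAAACvUAs2nm//HRFeZdUMjat7tt1VVVVVVVVVVVQAAAAAABJQAvriL79hEaKmGVURHvd3JZVVVVVVVVVVVMAAAAAAAQQCtuHreyER5mZhlVUWczMplVVVVVVVVVVVRAAIQAAAAAJyoaM23VXiIiZhmVYq7uWVVVVVVVVVVVVQQEzEAAAAAa5dYu5d3d2ZoqpdmiqqYZVVVVVVVVVVVVUM0RDEAAAA5h2iql3d2ZVaaqYibuYZVVVVVVVVVVVVVVVVVVUAAABh2Z6uod2ZVRXqpmKzbdVVVVVVVVVVVVVVVZnZVVRAAF3Znq7l2ZUREabuZreyFVVVVVVVVVVVVVVRHiHdmMAA3ZVaKmHZUMzI2rLq9/pVVVVVVVVVVVVVVQyV3h3ZBAVZlRXiHZlQzIQJ7y77/tlVVVVVVVVVVVVVTIkVmZTIkZmVFiHZVVVRDECeszv/nVVVVVVVVVVVVVVUxEjRDI0Z2ZUaIdlVVVVUxAnvN//pVVVVVVVVVVVVVVVIAEiISR3dmRoh2VVVVVVMAKLz//oVVVVVVVVVVVVVVUwAAEAE1d2ZFeHZVVVVVVSAFmt//xlVVVVVVVVVVVVVUEAAAACRWZUZ4ZVVVVWZlMASJv//oVVVVVVVVVVVVVVQQAAAAE0VV"/>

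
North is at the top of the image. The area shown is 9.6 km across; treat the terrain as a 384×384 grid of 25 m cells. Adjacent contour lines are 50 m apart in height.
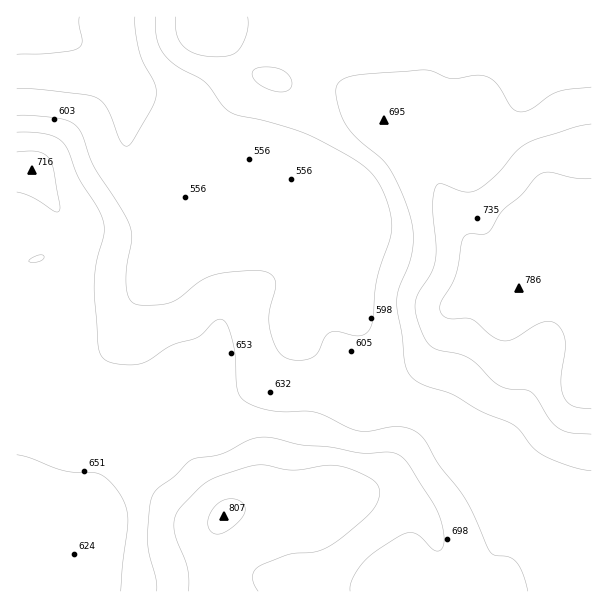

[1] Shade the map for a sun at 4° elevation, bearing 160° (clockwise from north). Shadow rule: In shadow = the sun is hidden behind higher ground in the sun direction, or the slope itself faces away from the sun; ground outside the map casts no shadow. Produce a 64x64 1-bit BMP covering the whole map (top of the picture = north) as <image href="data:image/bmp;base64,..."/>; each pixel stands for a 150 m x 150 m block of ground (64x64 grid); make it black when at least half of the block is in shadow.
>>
<image width="64" height="64" href="data:image/bmp;base64,Qk0+AgAAAAAAAD4AAAAoAAAAQAAAAEAAAAABAAEAAAAAAAACAAATCwAAEwsAAAIAAAAAAAAA////AAAAAAAAAAAAAAAAAAAAAAAAAAAAAAAAAAAAAAAAAAAAAAAAAAAAAAAAAAAAAAAAAAAAAAAAAAAAAAAAAAAAAAAAAAAAAAAQAAAAAAAAAPwAAAAAAAAB/gAAAAAAAAH/gAAAAAAAAf/h4AAAAAAB/+P/gAAAAAH////AAAAAAf///+AAAAAB////4AAAAAD////gAAAAAP///+AAAAAAf///wAAAAAA///+AAAAAAA///wAAAAAAAf/+AAAAAAAAf/4AAAAAPgAf+AAAAAA/gB/gAAAAAD/AD8AAAAAAH8APAAAAAAAP4A4AAAAAAAfgAAAAAAAAA+AAAAAAAAAB8AAAAAAAAAH8AAAeAAAAAP4AAH8AAAAA/4AAfwAAAAD/4AB/AAAAAH/wAH8AAAAAf/gA/gAAAAA/+AD+AAAAAB/wAPwAAAAAAAAA+AAAAAAAAADwAAAAAAAAAMB+AAAAAAAAAP8AAAAAAAAAf4AAAAAAAAA/gQAAAAAAAB/DAAAAAAAAH+PAAAAAAAAP4PgAAAAAAAfw/AAAAAAAA/j8AAAAAAAD/P4AAAAAAAP//gAAAAAAA///AAAAAAAD//8AAAAAAAH//wAAAAPAAc7/AAAAA+AAAP8AAAADwAAA/AAAAAEAAAD4AAAAAAAAAOAAAAAAAAAAwAAAAAAAAACAAAAAAAAAAA=="/>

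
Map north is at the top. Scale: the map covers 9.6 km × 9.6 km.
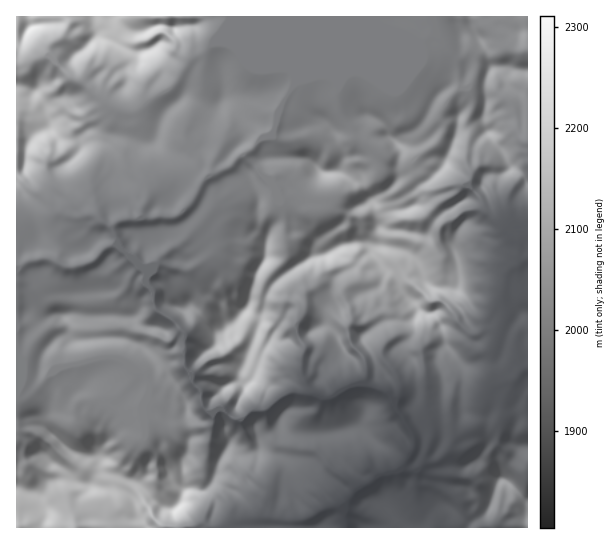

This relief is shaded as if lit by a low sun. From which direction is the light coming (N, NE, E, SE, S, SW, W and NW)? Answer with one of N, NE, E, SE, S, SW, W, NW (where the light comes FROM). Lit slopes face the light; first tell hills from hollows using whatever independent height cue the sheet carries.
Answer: SE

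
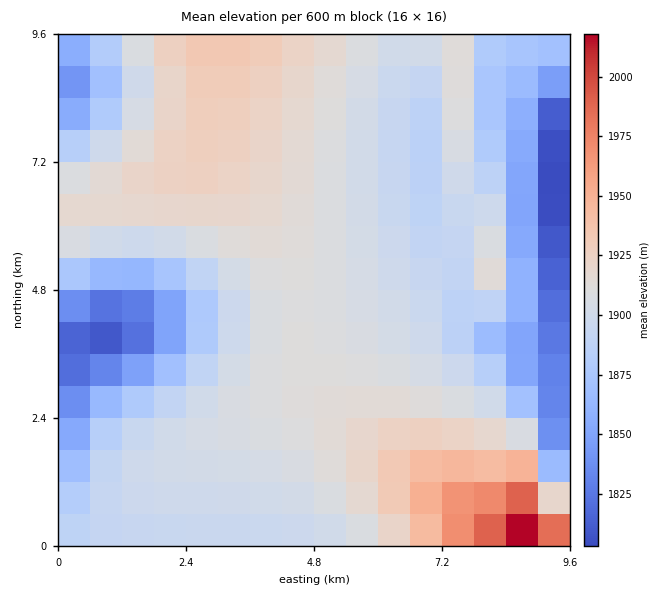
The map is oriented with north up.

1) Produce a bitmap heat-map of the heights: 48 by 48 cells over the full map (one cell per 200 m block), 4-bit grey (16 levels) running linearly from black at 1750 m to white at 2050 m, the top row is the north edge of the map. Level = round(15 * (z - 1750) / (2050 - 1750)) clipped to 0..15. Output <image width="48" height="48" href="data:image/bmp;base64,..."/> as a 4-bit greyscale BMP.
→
<image width="48" height="48" href="data:image/bmp;base64,Qk32BAAAAAAAAHYAAAAoAAAAMAAAADAAAAABAAQAAAAAAIAEAAATCwAAEwsAABAAAAAAAAAAAAAAABEREQAiIiIAMzMzAERERABVVVUAZmZmAHd3dwCIiIgAmZmZAKqqqgC7u7sAzMzMAN3d3QDu7u4A////AHd3d3d3d3d3d3d3d3d4iIiZmqu8zN7+23d3d3d3d3d3d3d3d3iIiImZqru8zN7tynd3d3d3d3d3d3d3d4iIiJmaqru8zM3tuXd3d3d3d3d3d3d4iIiIiJmaqru8zM3bmGd3d3d3d3d3d4iIiIiIiZmaqru7u8zKh2Z3d3d3eIiIiIiIiIiIiZmaqqu7u7y5dmZ3d3eIiIiIiIiIiIiImZmaqqqqqruoZVZnd3eIiIiIiIiIiIiImZmaqqqqqquXVVZnd3eIiIiIiIiIiIiImZmZmZmZmaqGVVVnd3d4iIiIiIiIiIiImZmZmZmZmZl1REVmd3d3iIiIiIiIiIiIiZmZmZmYiZhlREVmZ3d3eIiIiIiIiIiIiJmZmIiIiJdUREVWZnd3d4iIiIiIiIiIiIiIiIiIiIdURERVZmZ3d3iIiIiIiIiIiIiIiIiIeIZERERVVWZnd3eIiIiIiIiIiIiIiIiHd3VERDREVVVmZ3d4iIiIiIiIiIiIiIh3d2VERDRERFVWZnd3iIiIiIiIiIiIiId3d2VERDMzRERVZmd3iIiIiIiIiIiIiHd2ZmVURDMzMzRFVmd3iIiIiIiIiIiIh3d2ZlVURDMzMzREVWZ3eIiIiIiIiIiId3dmZlVUNEMzMzNEVWZ3eIiIiIiIiIiId3dmZlVUNEQzMzNEVWZ3eIiIiIiIiIiHd3dmZmVUNFREQ0REVWZ3eIiIiIiIiIh3d3d3d2ZUNFVURERVVmZ3eIiIiIiIiIh3d3d3iHZUM2ZVVVVVZmd3iIiIiIiIiId3d3d4mHZUM3ZmZmZmZnd3iIiIiIiIiId3d3d4mGVDM3d3ZmZnd3eIiIiIiIiIiId3d3d4mGVDM4d3d3d3d3iIiIiIiIiIiHd3d3d4h2VDM4iIh3d4iIiIiIiIiIiIiHd3d3eJh2VDM4iIiIiIiIiIiIiIiIiIiHd3d3eJh2VDM4iIiIiIiIiIiIiIiIiIiHd3d3eJh2VDM4iIiIiIiZmZiIiIiIiIh3d3d3eIdmVDI4iIiZmZmZmZmYiIiIiIh3d3d3eIdmVDI4iIiJmZmZmZmZiIiIiIh3d3d3eIdmVDIoiIiJmZmZmZmZiIiIiIh3d3d3eIdmVDIniIiImZmZmZmZmIiIiIh3d3d3iIdmVDInd4iIiZmZmZmZmIiIiIh3d3d3iHZmVDImd3eIiJmZmZmZmIiIiIh3d3d3iHZmVUMmZnd4iJmZmZmZmYiIiIh3d3d3iHZmVUMlZmd4iImZmZmZmYiIiIh3d3d3iHZmVUMlVmZ3iImZmZmZmYiIiIh3d3d4iHZmVUMkVWZ3iImZmZmZmZiIiIiHd3d4mHZmZUM0VVZ3iImZmZmZmZiIiIiHd3d4mHZmZVRERVZniImZmZmZmZmIiIiHd3d4l2ZmZlVUVVZ3iImZmZmZmZmIiIiId3eJh2ZmZmVVVWZ3iImZmZmZmZmYiIiId3eJh2ZmZmZlVmZ3iJmZmZmZmZmYiIiIh3eJh3ZmZmZmZmd4iJmZmZmZmZmZiIiIh3iJh3dmZmZg=="/>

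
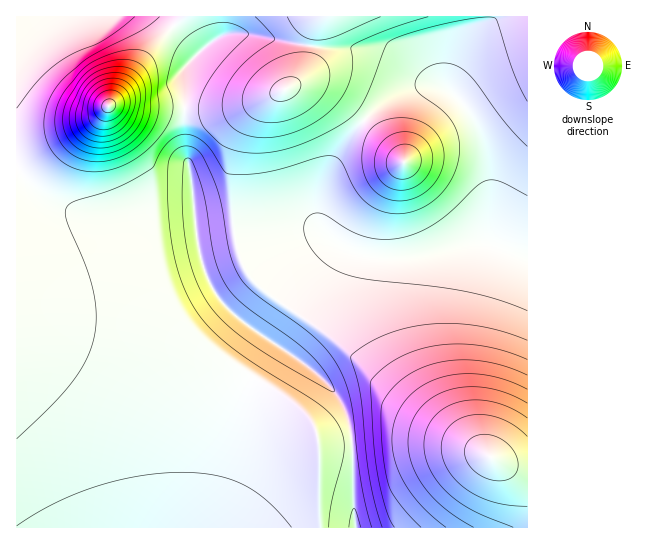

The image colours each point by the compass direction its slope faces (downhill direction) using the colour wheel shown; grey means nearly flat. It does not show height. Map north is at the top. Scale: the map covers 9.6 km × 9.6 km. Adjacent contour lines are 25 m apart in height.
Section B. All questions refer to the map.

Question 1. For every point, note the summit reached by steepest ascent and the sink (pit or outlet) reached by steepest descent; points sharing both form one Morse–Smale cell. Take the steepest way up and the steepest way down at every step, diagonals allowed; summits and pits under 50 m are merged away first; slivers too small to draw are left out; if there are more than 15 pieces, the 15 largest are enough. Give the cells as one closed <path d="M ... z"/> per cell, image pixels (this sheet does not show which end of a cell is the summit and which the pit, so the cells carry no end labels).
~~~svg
<path d="M219 16l-203 1 1 511 339-1-3-14-1-71-7-31-13-22-15-16-54-38 22-36 27-34 18-17 11-3-22-14-21 0-60 8-37 8-4-5-5-60-8-41 0-72 17-18 20-16z"/><path d="M490 243l-15 0-62 14-38 0-17-4-17-8-6 0-13 10-17 18-42 60 2 4 52 36 15 16 13 22 7 31 1 71 4 15 171-1 0-269z"/><path d="M487 16l-266 0 0 19-20 16-17 18 0 72 8 41 7 64 99-15 25 1-6-14 3-24 16-36 16-24 25-26 30-19 15-4 13 0 15 7 1-13 8-20 14-24 14-13z"/><path d="M435 85l-20 2-28 13-30 27-21 31-16 36-3 24 7 13 19 16 15 6 17 4 38 0 62-14 22 2-6-10 0-56-4-25-6-17-8-18-12-17-12-11z"/><path d="M527 16l-38 0-2 6-14 13-13 22-11 29 2 5 10 11 12 17 12 30 6 30 1 60 6 6 29 12z"/>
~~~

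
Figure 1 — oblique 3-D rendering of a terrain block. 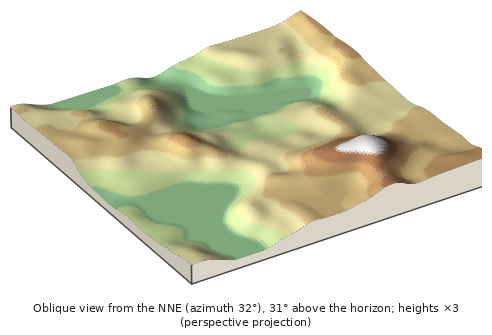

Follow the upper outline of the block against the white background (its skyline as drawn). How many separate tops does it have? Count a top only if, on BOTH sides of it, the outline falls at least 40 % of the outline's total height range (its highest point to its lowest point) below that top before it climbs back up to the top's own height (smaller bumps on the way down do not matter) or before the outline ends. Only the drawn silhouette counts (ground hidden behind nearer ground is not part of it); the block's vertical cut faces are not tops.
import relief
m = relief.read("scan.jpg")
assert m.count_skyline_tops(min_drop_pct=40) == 1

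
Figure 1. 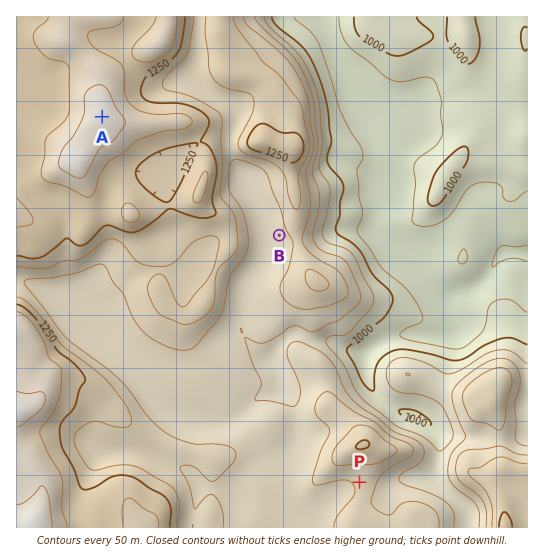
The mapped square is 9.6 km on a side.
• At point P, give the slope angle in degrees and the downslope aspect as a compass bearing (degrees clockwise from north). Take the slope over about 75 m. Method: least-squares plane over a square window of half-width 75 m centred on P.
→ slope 5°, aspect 226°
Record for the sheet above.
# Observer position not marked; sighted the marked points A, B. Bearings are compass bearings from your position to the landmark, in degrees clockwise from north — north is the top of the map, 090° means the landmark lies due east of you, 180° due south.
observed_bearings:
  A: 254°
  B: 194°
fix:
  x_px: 325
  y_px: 53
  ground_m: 940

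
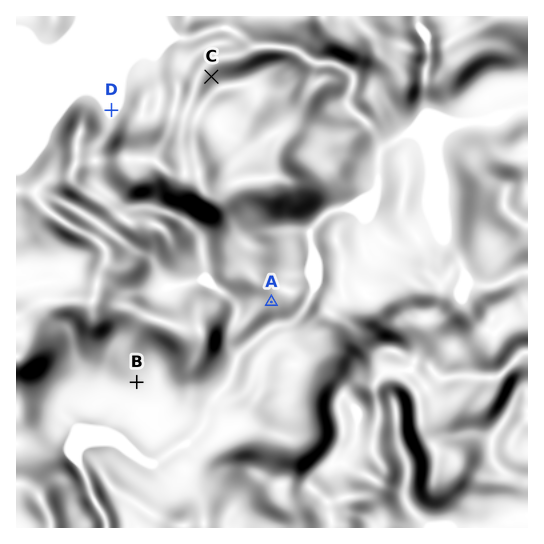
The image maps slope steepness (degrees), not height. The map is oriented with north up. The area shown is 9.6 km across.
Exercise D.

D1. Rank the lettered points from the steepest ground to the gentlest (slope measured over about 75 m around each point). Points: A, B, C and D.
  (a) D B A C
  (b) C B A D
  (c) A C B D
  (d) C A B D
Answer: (d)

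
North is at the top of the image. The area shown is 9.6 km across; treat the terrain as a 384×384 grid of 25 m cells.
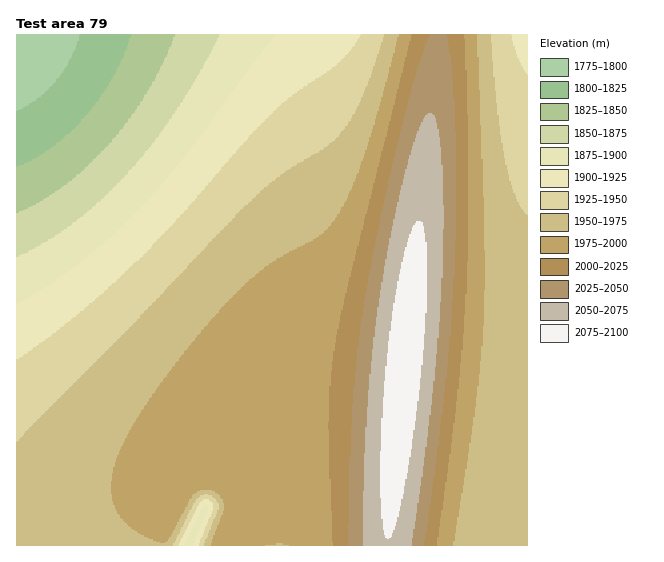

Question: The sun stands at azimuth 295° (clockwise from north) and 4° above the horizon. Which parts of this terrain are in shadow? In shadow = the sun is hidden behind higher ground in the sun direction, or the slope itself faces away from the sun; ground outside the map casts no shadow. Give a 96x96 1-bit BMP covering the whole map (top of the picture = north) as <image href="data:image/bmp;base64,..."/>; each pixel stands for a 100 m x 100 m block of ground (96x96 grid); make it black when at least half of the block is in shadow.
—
<image width="96" height="96" href="data:image/bmp;base64,Qk2+BAAAAAAAAD4AAAAoAAAAYAAAAGAAAAABAAEAAAAAAIAEAAATCwAAEwsAAAIAAAAAAAAA////AAAAAAAAAAAP4AAAAAB//wAAAAAH4AAAAAB//wAAAAAH8AAAAAB//wAAAAAD8AAAAAB//wAAAAAD+AAAAAB//4AAAAAD+AAAAAB//4AAAAAB+AAAAAB//4AAAAAB/AAAAAB//4AAAAAA/AAAAAB//4AAAAAA+AAAAAB//4AAAAAAMAAAAAB//4AAAAAAAAAAAAA//4AAAAAAAAAAAAA//4AAAAAAAAAAAAA//8AAAAAAAAAAAAA//8AAAAAAAAAAAAA//8AAAAAAAAAAAAA//8AAAAAAAAAAAAA//8AAAAAAAAAAAAA//8AAAAAAAAAAAAA//8AAAAAAAAAAAAA//8AAAAAAAAAAAAA//8AAAAAAAAAAAAAf/8AAAAAAAAAAAAAf/+AAAAAAAAAAAAAf/+AAAAAAAAAAAAAf/+AAAAAAAAAAAAAf/+AAAAAAAAAAAAAf/+AAAAAAAAAAAAAf/+AAAAAAAAAAAAAf/+AAAAAAAAAAAAAf/+AAAAAAAAAAAAAf/+AAAAAAAAAAAAAP/+AAAAAAAAAAAAAP/+AAAAAAAAAAAAAP/+AAAAAAAAAAAAAP/+AAAAAAAAAAAAAP/+AAAAAAAAAAAAAP//AAAAAAAAAAAAAP//AAAAAAAAAAAAAP//AAAAAAAAAAAAAP//AAAAAAAAAAAAAH//AAAAAAAAAAAAAH//AAAAAAAAAAAAAH//AAAAAAAAAAAAAH//AAAAAAAAAAAAAH//AAAAAAAAAAAAAH//AAAAAAAAAAAAAH//AAAAAAAAAAAAAH//AAAAAAAAAAAAAH//AAAAAAAAAAAAAD//AAAAAAAAAAAAAD//AAAAAAAAAAAAAD//AAAAAAAAAAAAAD//AAAAAAAAAAAAAD//AAAAAAAAAAAAAD//AAAAAAAAAAAAAD//AAAAAAAAAAAAAD//AAAAAAAAAAAAAD//AAAAAAAAAAAAAB//AAAAAAAAAAAAAB//AAAAAAAAAAAAAB//gAAAAAAAAAAAAB//gAAAAAAAAAAAAB//gAAAAAAAAAAAAB//gAAAAAAAAAAAAB//gAAAAAAAAAAAAB//gAAAAAAAAAAAAB//gAAAAAAAAAAAAA//gAAAAAAAAAAAAA//gAAAAAAAAAAAAA//gAAAAAAAAAAAAA//gAAAAAAAAAAAAA//gAAAAAAAAAAAAA//gAAAAAAAAAAAAA//gAAAAAAAAAAAAA//gAAAAAAAAAAAAA//gAAAAAAAAAAAAAf/gAAAAAAAAAAAAAf/gAAAAAAAAAAAAAf/gAAAAAAAAAAAAAf/gAAAAAAAAAAAAAf/gAAAAAAAAAAAAAf/gAAAAAAAAAAAAAf/gAAAAAAAAAAAAAf/wAAAAAAAAAAAAAf/wAAAAAAAAAAAAAP/wAAAAAAAAAAAAAP/wAAAAAAAAAAAAAP/wAAAAAAAAAAAAAP/wAAAAAAAAAAAAAP/wAAAAAAAAAAAAAP/wAAAAAAAAAAAAAP/gAAAAAAAAAAAAAP/AAAAAAAAAAAAAAP+AAAAAAAAAAAAAAH8A="/>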